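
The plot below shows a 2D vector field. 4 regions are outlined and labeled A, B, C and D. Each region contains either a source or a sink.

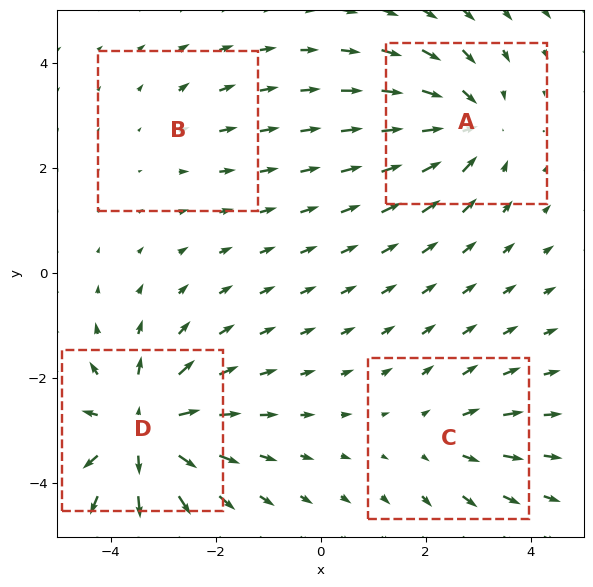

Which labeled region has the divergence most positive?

Divergence at each region's feature centre — A: about -5, B: about +2, C: about +3, D: about +7. Region D is most positive.

D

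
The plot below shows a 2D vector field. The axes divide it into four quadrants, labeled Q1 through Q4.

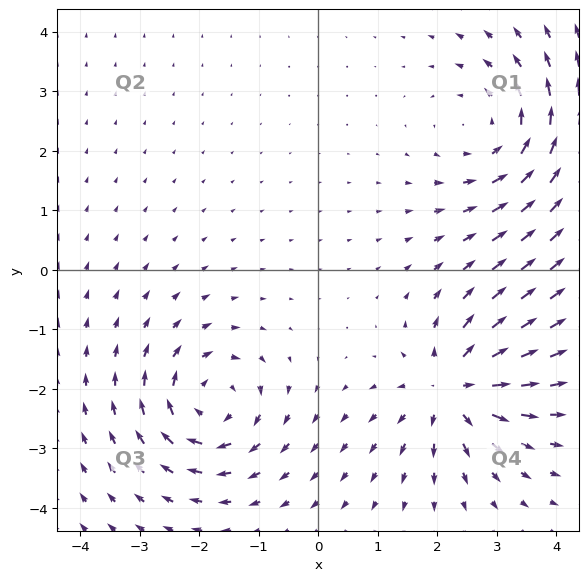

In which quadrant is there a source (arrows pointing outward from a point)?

The source sits at approximately (2.3, -2.0), which lies in quadrant Q4. The divergence there is about +6, positive as expected for a source.

Q4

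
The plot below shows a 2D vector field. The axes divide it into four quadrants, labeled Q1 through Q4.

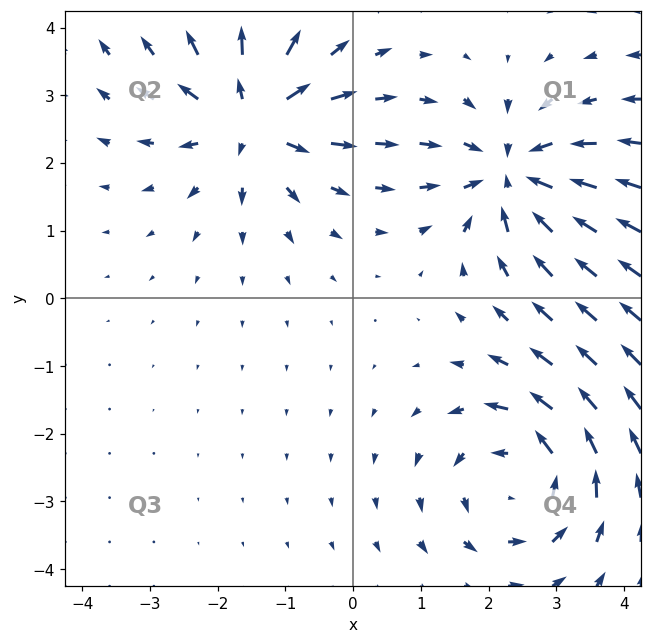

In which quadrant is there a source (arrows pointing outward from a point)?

The source sits at approximately (-1.5, 2.7), which lies in quadrant Q2. The divergence there is about +5, positive as expected for a source.

Q2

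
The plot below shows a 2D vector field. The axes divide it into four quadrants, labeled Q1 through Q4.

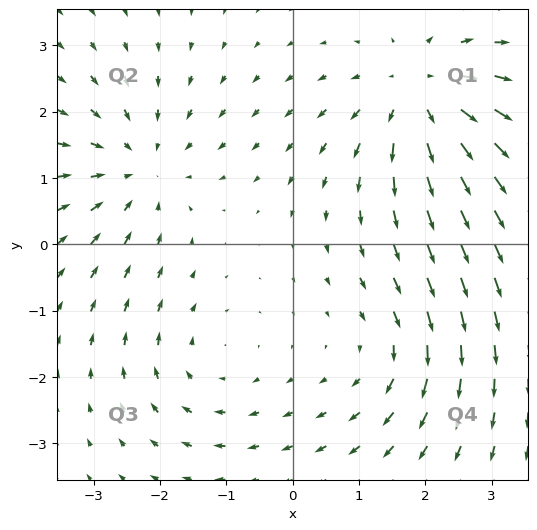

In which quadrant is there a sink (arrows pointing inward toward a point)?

Q2

The sink sits at approximately (-2.3, 1.2), which lies in quadrant Q2. The divergence there is about -4, negative as expected for a sink.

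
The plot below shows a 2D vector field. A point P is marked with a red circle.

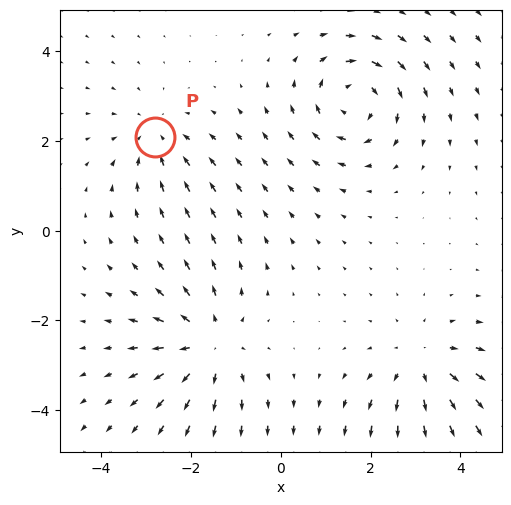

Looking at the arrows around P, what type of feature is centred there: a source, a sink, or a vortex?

sink

At P (-2.8, 2.1) the arrows converge inward. Divergence about -3, curl ≈0 — negative divergence with near-zero curl is a sink.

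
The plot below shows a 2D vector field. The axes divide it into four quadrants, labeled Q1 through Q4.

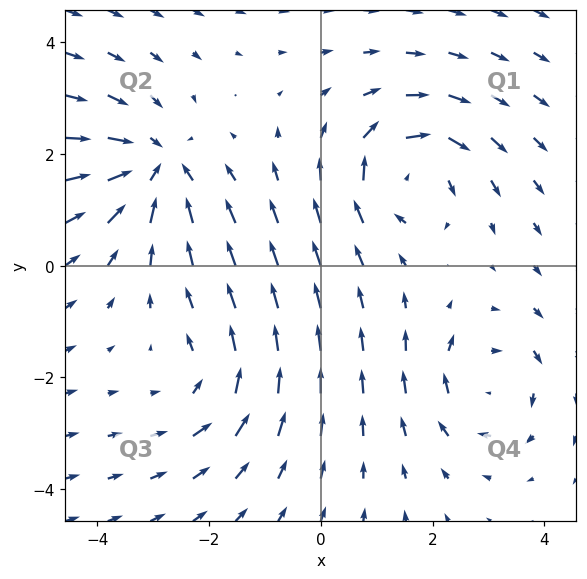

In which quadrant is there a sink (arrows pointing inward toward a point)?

Q2

The sink sits at approximately (-3.0, 1.8), which lies in quadrant Q2. The divergence there is about -5, negative as expected for a sink.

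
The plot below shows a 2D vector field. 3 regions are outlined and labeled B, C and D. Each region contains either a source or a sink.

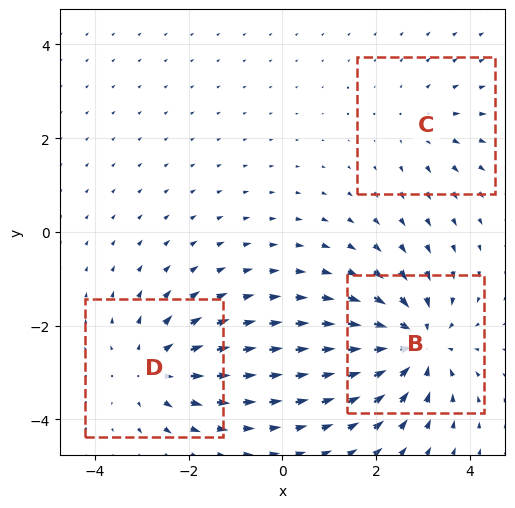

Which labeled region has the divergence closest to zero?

Divergence at each region's feature centre — B: about -4, C: about +2, D: about +3. Region C is closest to zero.

C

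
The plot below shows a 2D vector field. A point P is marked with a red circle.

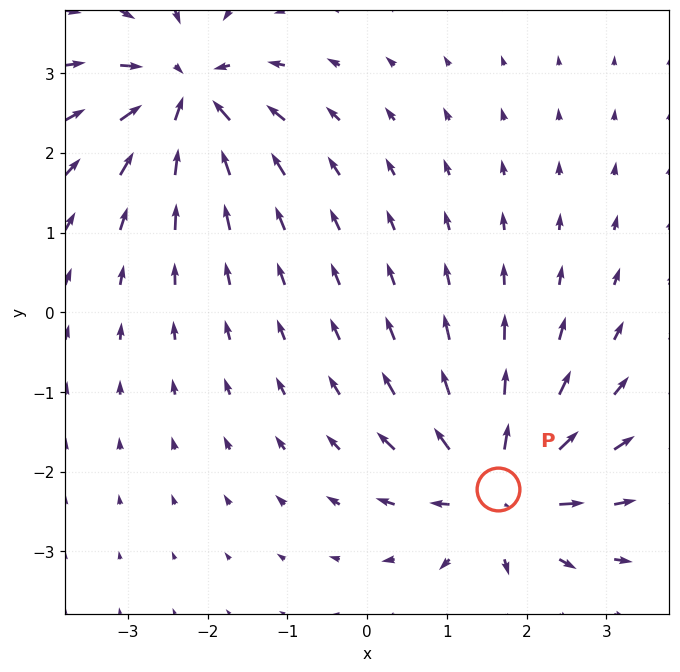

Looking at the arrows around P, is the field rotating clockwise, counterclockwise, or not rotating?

Near P at (1.6, -2.2) the arrows show no circulation. The curl there is ≈0.

not rotating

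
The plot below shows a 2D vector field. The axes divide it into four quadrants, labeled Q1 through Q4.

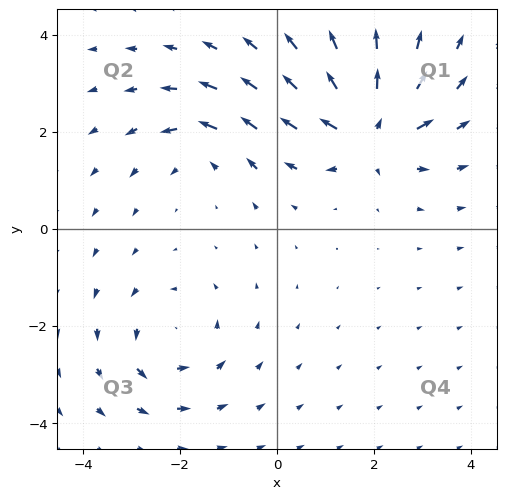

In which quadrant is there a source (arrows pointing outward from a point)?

The source sits at approximately (1.9, 2.0), which lies in quadrant Q1. The divergence there is about +6, positive as expected for a source.

Q1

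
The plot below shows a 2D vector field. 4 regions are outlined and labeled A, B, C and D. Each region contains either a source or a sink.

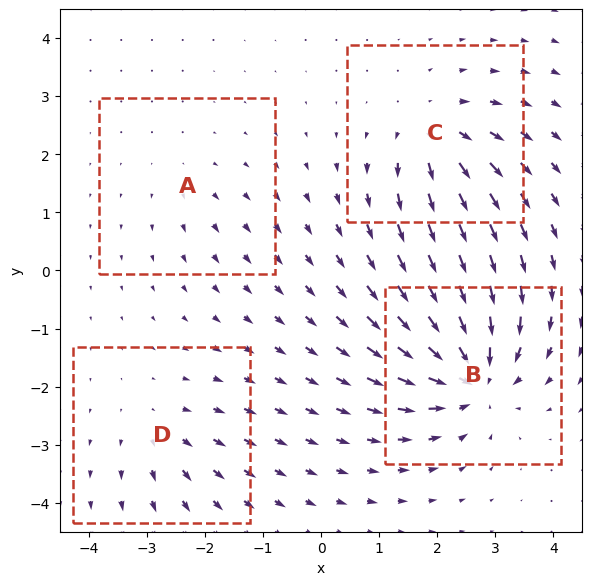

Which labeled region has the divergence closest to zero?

Divergence at each region's feature centre — A: about +2, B: about -9, C: about +6, D: about +4. Region A is closest to zero.

A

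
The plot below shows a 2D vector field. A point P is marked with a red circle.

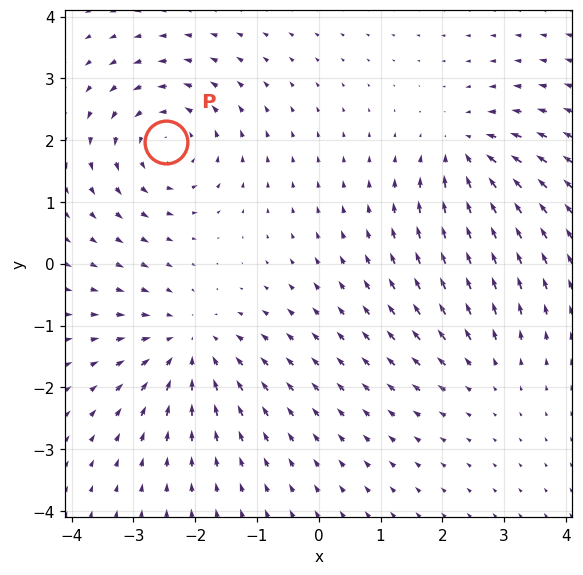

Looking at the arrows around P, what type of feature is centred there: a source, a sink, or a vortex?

vortex

At P (-2.5, 2.0) the arrows circulate counterclockwise. Divergence ≈0, curl about +5 — near-zero divergence with nonzero curl is a vortex.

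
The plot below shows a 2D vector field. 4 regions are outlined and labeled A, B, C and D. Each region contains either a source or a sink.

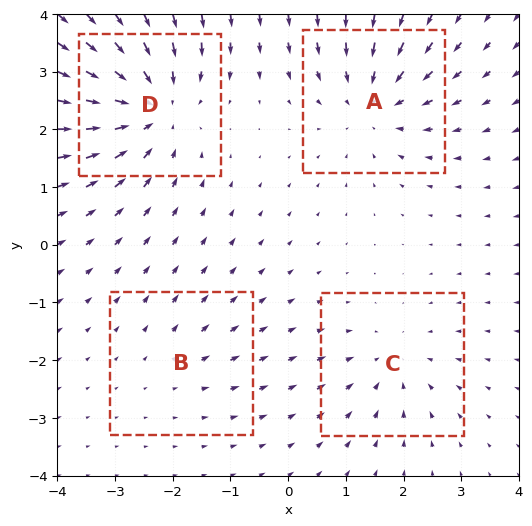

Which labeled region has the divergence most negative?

D

Divergence at each region's feature centre — A: about -5, B: about +2, C: about -3, D: about -6. Region D is most negative.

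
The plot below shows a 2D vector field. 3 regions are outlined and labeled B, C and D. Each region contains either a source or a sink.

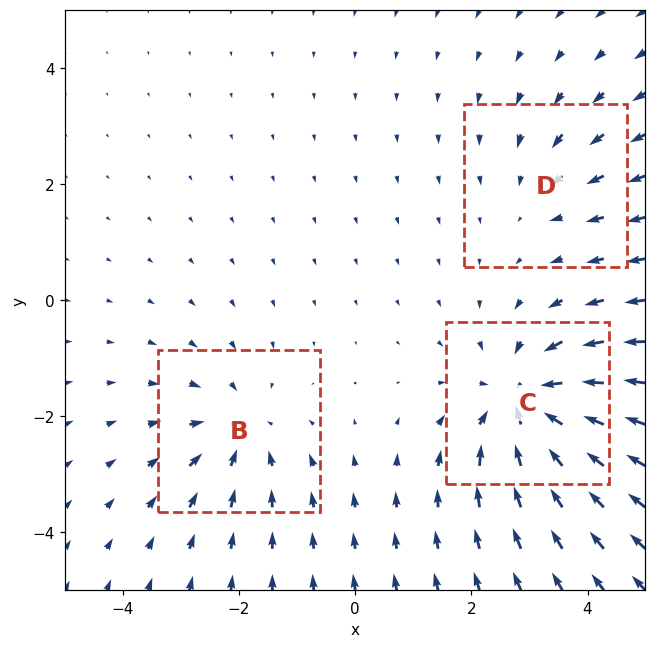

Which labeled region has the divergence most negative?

C

Divergence at each region's feature centre — B: about -3, C: about -5, D: about -2. Region C is most negative.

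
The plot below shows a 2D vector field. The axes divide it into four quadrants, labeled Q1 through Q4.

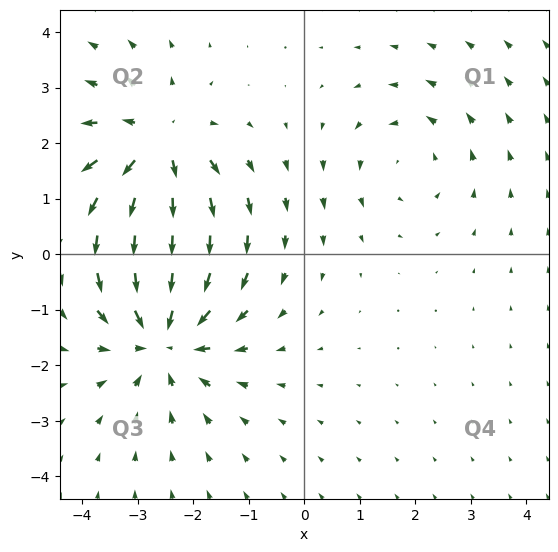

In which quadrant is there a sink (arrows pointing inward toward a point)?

Q3

The sink sits at approximately (-2.5, -1.5), which lies in quadrant Q3. The divergence there is about -4, negative as expected for a sink.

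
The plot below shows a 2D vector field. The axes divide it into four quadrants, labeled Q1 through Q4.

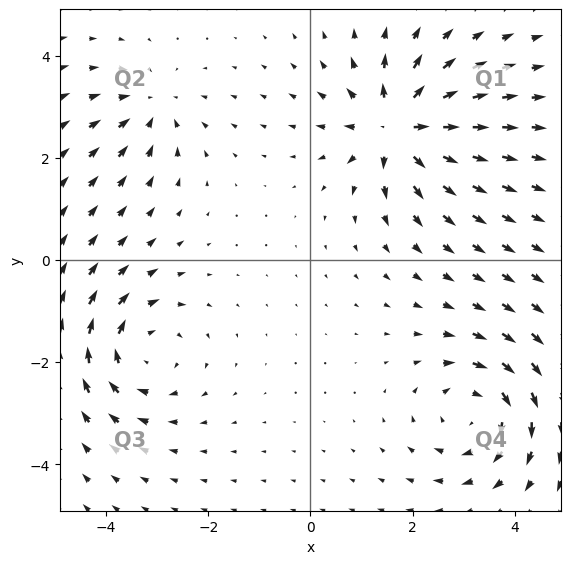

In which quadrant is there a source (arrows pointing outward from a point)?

Q1

The source sits at approximately (1.7, 2.6), which lies in quadrant Q1. The divergence there is about +6, positive as expected for a source.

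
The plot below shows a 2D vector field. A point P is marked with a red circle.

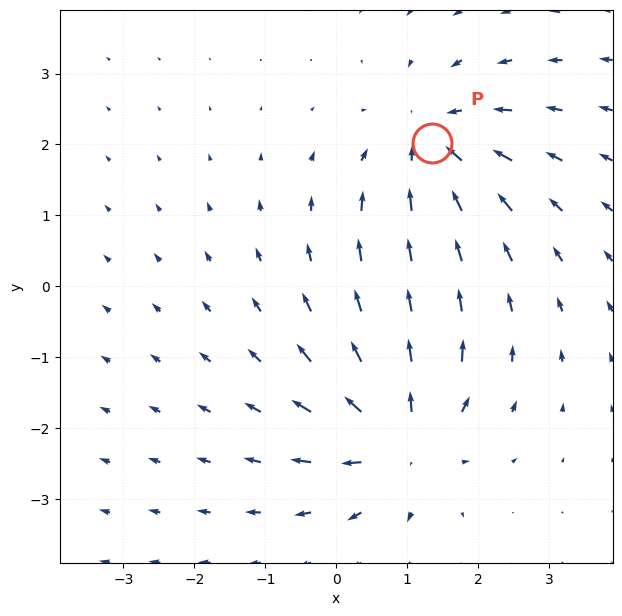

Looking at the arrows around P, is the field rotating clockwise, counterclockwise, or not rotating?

not rotating

Near P at (1.3, 2.0) the arrows show no circulation. The curl there is ≈0.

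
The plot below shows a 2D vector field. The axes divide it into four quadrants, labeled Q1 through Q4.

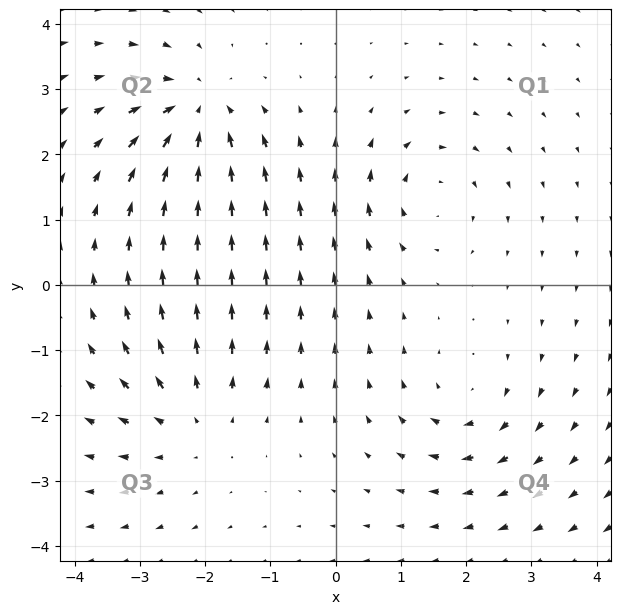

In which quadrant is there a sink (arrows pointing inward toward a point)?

The sink sits at approximately (-2.1, 2.7), which lies in quadrant Q2. The divergence there is about -6, negative as expected for a sink.

Q2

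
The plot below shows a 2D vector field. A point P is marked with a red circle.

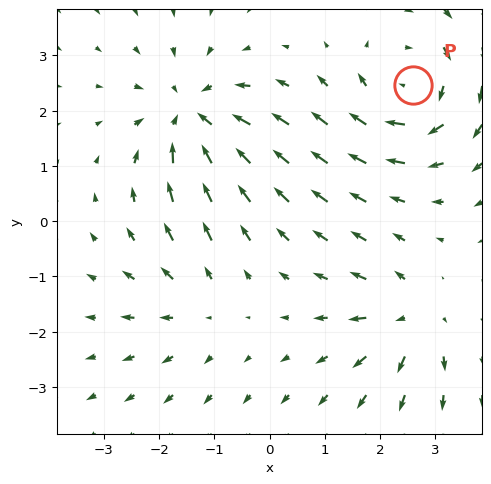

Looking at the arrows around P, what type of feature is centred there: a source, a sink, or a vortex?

vortex

At P (2.6, 2.5) the arrows circulate clockwise. Divergence ≈0, curl about -4 — near-zero divergence with nonzero curl is a vortex.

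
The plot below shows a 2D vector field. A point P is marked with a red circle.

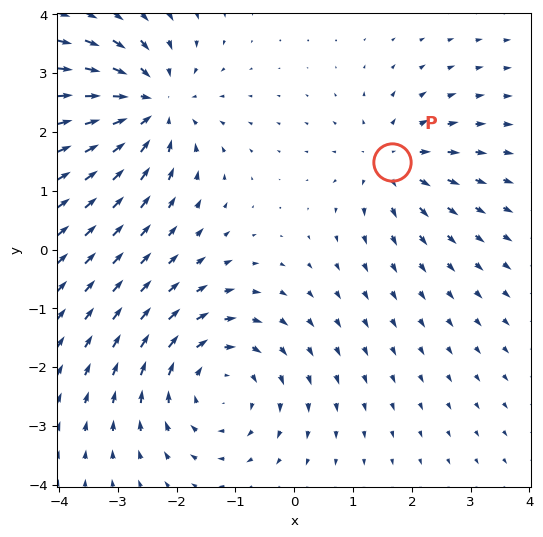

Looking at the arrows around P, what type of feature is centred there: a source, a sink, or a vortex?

source

At P (1.7, 1.5) the arrows spread outward. Divergence about +4, curl ≈0 — positive divergence with near-zero curl is a source.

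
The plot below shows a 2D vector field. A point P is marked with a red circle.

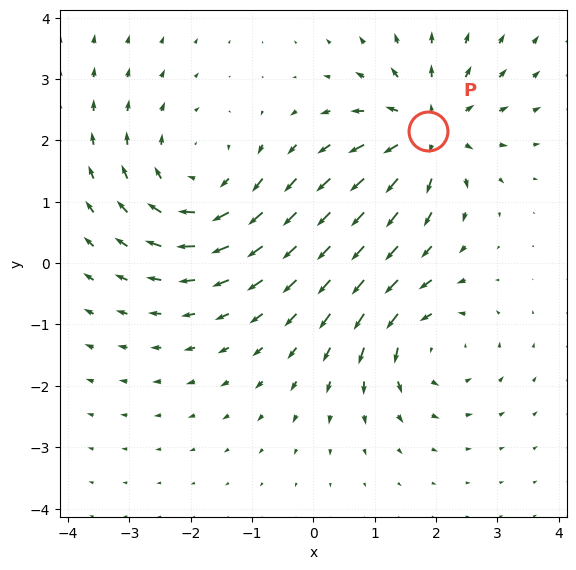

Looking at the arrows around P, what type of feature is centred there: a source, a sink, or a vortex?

source

At P (1.9, 2.2) the arrows spread outward. Divergence about +5, curl ≈0 — positive divergence with near-zero curl is a source.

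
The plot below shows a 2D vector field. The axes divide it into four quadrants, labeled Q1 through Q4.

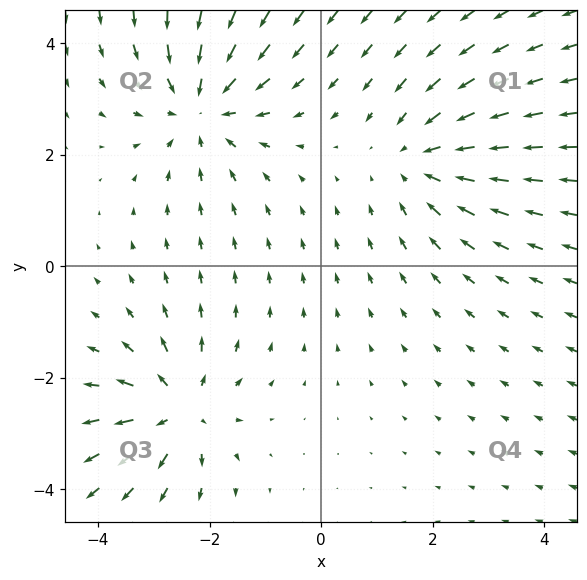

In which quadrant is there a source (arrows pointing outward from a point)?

Q3

The source sits at approximately (-2.5, -2.6), which lies in quadrant Q3. The divergence there is about +3, positive as expected for a source.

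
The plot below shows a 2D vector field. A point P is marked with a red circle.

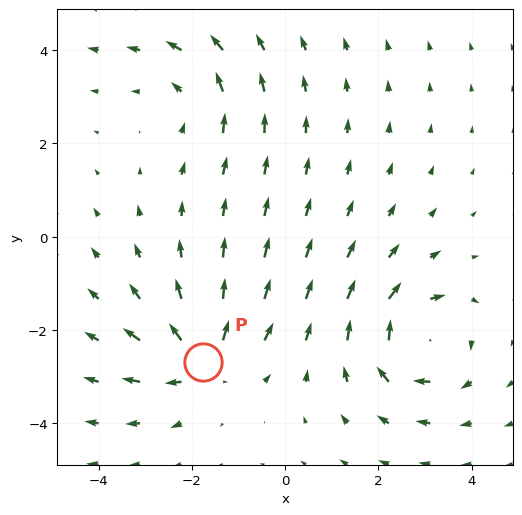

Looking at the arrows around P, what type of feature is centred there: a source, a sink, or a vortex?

At P (-1.8, -2.7) the arrows spread outward. Divergence about +5, curl ≈0 — positive divergence with near-zero curl is a source.

source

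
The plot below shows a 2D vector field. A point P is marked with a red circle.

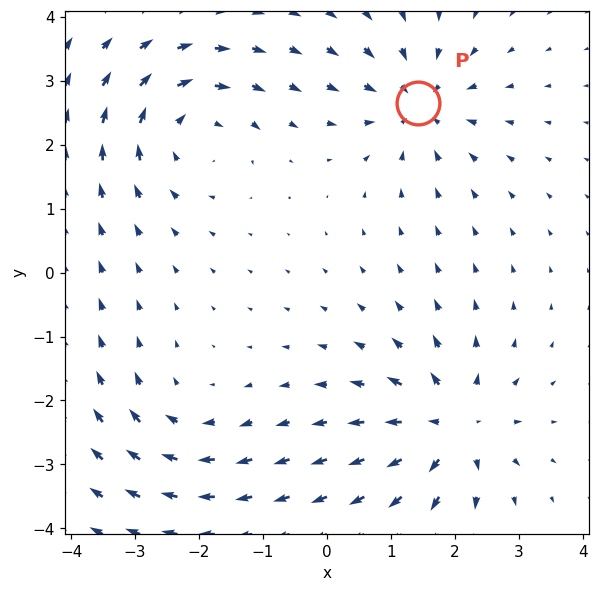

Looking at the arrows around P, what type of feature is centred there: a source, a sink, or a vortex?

sink

At P (1.4, 2.6) the arrows converge inward. Divergence about -5, curl ≈0 — negative divergence with near-zero curl is a sink.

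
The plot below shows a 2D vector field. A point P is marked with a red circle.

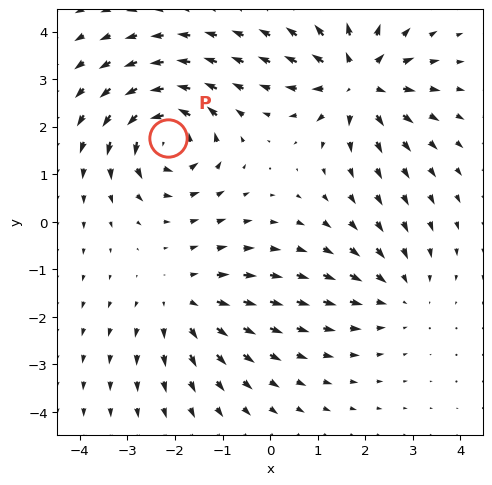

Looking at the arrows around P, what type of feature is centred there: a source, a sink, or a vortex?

At P (-2.1, 1.8) the arrows circulate counterclockwise. Divergence ≈0, curl about +6 — near-zero divergence with nonzero curl is a vortex.

vortex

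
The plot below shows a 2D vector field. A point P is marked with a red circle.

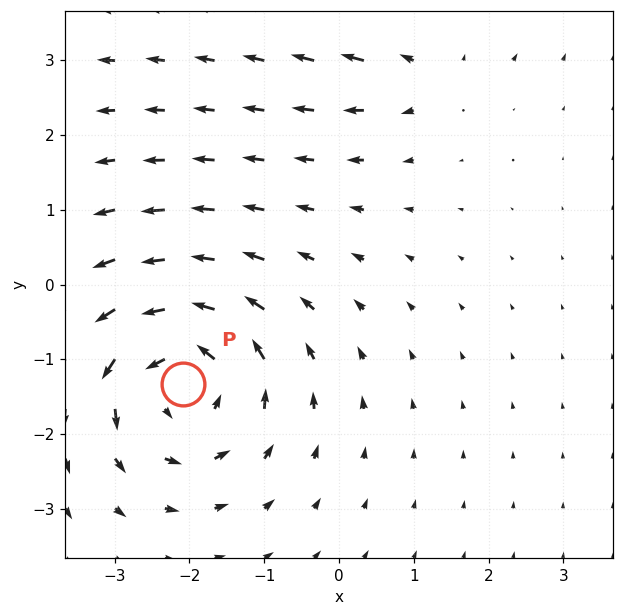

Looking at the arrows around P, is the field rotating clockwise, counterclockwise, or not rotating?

Near P at (-2.1, -1.3) the arrows circulate counterclockwise. The curl (z-component) there is about +5; positive curl means counterclockwise rotation.

counterclockwise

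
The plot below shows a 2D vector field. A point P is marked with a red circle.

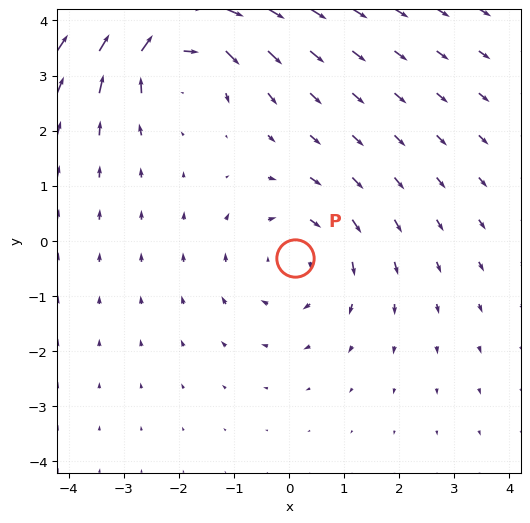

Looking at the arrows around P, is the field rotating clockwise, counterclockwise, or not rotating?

clockwise

Near P at (0.1, -0.3) the arrows circulate clockwise. The curl (z-component) there is about -3; negative curl means clockwise rotation.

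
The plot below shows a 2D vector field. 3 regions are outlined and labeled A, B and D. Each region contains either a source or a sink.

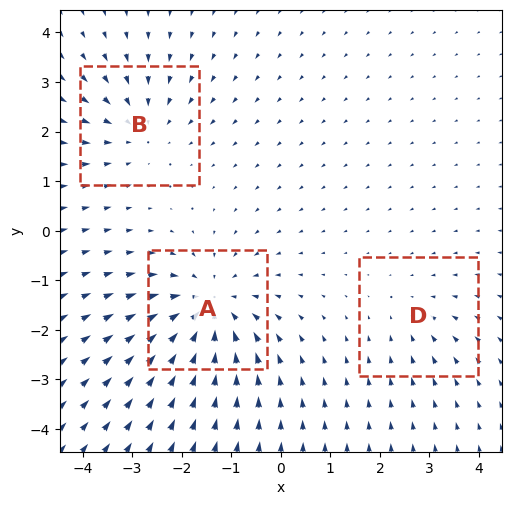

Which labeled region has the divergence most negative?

A

Divergence at each region's feature centre — A: about -5, B: about -3, D: about -2. Region A is most negative.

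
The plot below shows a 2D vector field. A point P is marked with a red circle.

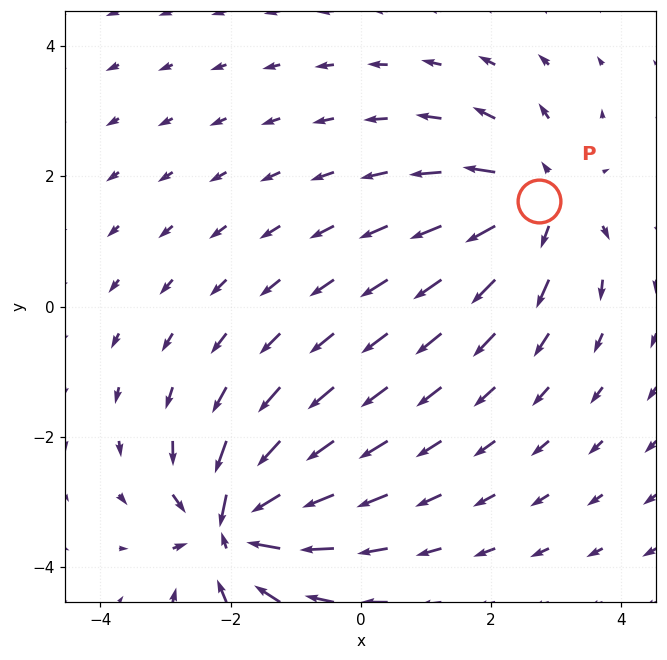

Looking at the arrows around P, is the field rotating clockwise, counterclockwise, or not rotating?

Near P at (2.7, 1.6) the arrows show no circulation. The curl there is ≈0.

not rotating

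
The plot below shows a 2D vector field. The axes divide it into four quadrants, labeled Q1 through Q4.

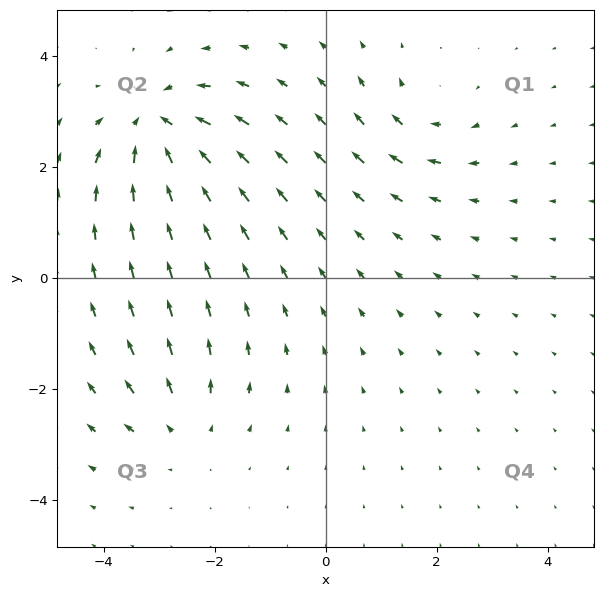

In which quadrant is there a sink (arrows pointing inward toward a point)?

Q2

The sink sits at approximately (-3.1, 2.8), which lies in quadrant Q2. The divergence there is about -6, negative as expected for a sink.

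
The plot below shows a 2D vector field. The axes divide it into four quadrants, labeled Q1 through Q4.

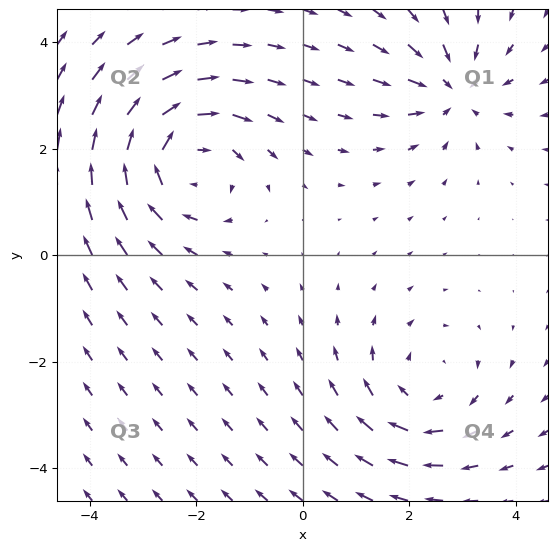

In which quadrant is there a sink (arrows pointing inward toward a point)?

The sink sits at approximately (2.8, 3.1), which lies in quadrant Q1. The divergence there is about -4, negative as expected for a sink.

Q1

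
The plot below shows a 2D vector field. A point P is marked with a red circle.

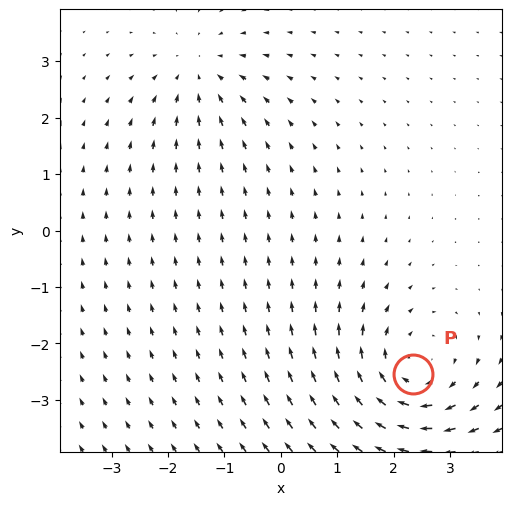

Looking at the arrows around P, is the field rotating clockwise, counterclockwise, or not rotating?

Near P at (2.3, -2.5) the arrows circulate clockwise. The curl (z-component) there is about -4; negative curl means clockwise rotation.

clockwise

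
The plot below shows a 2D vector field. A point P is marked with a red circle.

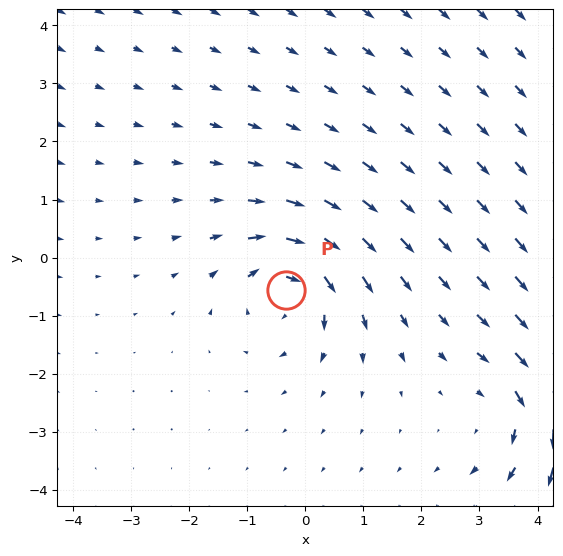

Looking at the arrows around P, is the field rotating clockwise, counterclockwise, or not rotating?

Near P at (-0.3, -0.6) the arrows circulate clockwise. The curl (z-component) there is about -4; negative curl means clockwise rotation.

clockwise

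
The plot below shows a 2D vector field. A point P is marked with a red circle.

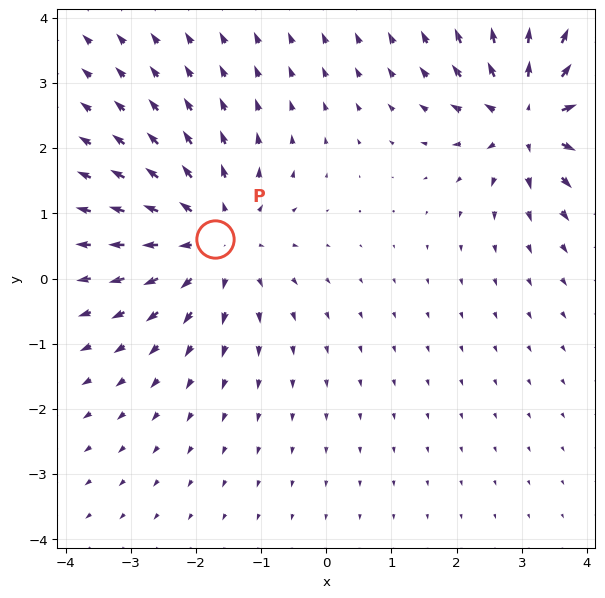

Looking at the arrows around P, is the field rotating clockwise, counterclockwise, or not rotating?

Near P at (-1.7, 0.6) the arrows show no circulation. The curl there is ≈0.

not rotating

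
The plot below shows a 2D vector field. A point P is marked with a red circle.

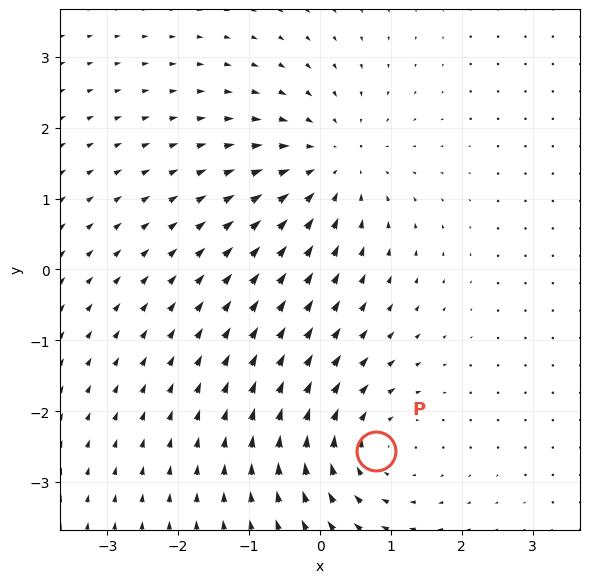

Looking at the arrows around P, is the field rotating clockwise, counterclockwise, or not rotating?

Near P at (0.8, -2.6) the arrows circulate clockwise. The curl (z-component) there is about -4; negative curl means clockwise rotation.

clockwise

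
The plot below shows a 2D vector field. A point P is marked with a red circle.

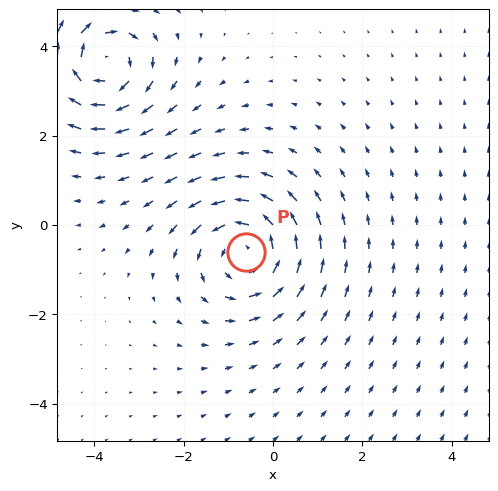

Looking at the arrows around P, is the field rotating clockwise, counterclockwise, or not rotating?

counterclockwise

Near P at (-0.6, -0.6) the arrows circulate counterclockwise. The curl (z-component) there is about +3; positive curl means counterclockwise rotation.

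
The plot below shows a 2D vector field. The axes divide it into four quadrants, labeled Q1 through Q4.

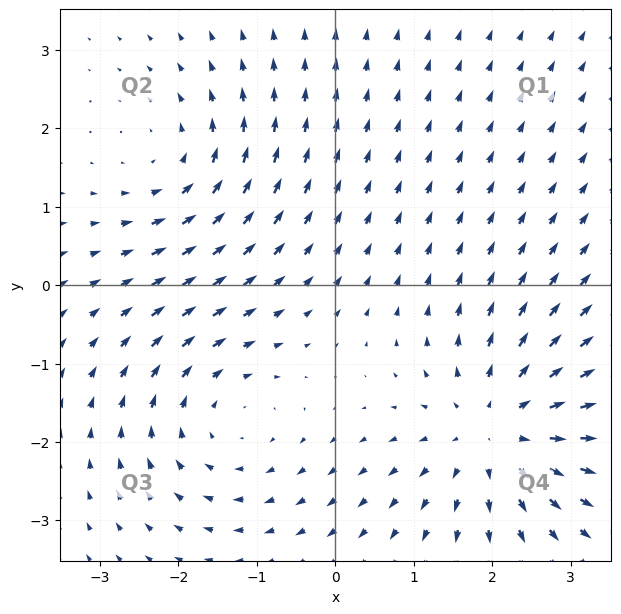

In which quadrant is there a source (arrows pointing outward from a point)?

Q4

The source sits at approximately (2.1, -1.9), which lies in quadrant Q4. The divergence there is about +5, positive as expected for a source.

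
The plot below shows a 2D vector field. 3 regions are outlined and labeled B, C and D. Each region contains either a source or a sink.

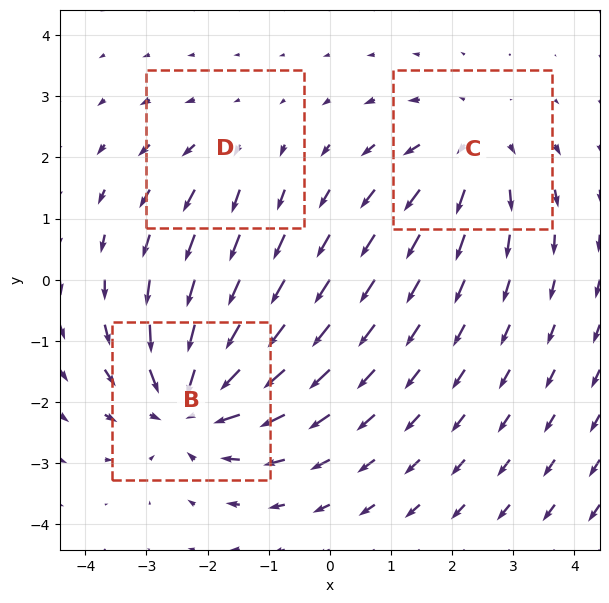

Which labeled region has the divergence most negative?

Divergence at each region's feature centre — B: about -5, C: about +3, D: about +2. Region B is most negative.

B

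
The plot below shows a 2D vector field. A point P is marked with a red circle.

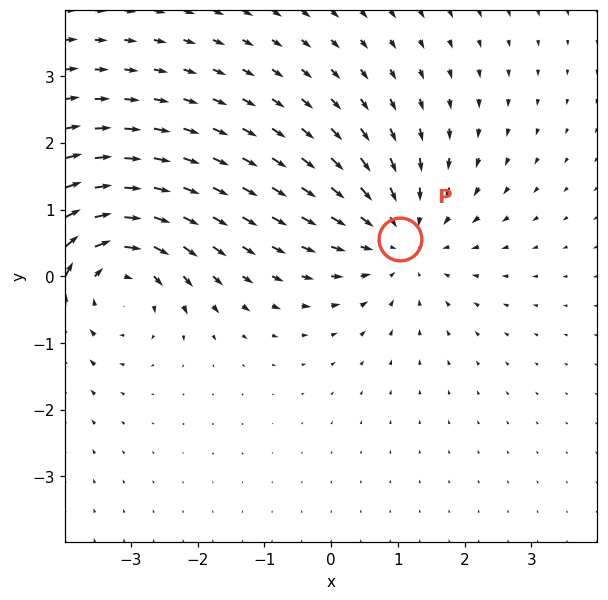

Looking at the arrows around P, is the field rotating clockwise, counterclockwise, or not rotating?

not rotating

Near P at (1.0, 0.6) the arrows show no circulation. The curl there is ≈0.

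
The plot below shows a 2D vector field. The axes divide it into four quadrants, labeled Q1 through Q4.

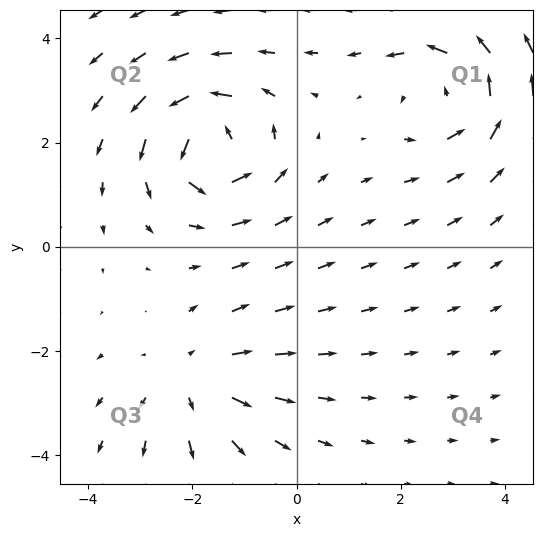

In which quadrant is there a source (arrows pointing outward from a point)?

Q3

The source sits at approximately (-2.0, -2.6), which lies in quadrant Q3. The divergence there is about +3, positive as expected for a source.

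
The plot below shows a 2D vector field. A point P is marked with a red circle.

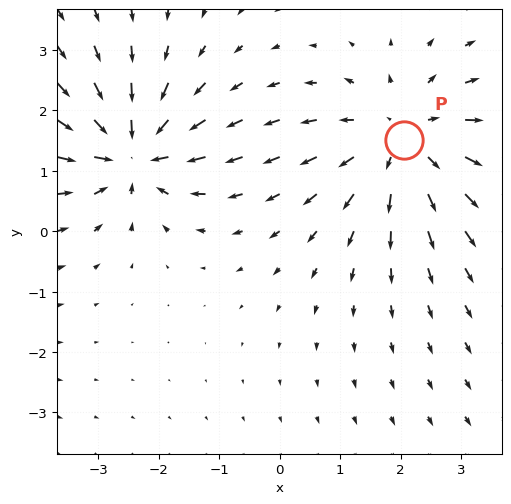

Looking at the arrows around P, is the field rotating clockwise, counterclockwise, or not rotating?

Near P at (2.1, 1.5) the arrows show no circulation. The curl there is ≈0.

not rotating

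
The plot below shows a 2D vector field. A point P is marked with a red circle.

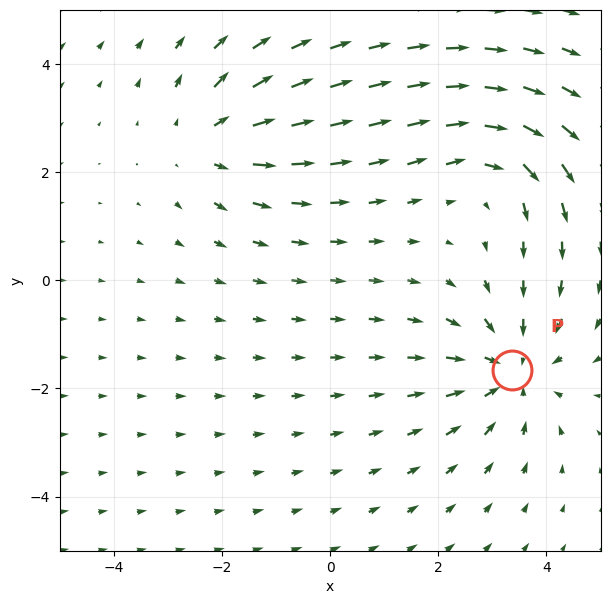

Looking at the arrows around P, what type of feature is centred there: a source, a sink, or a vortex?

At P (3.4, -1.7) the arrows converge inward. Divergence about -4, curl ≈0 — negative divergence with near-zero curl is a sink.

sink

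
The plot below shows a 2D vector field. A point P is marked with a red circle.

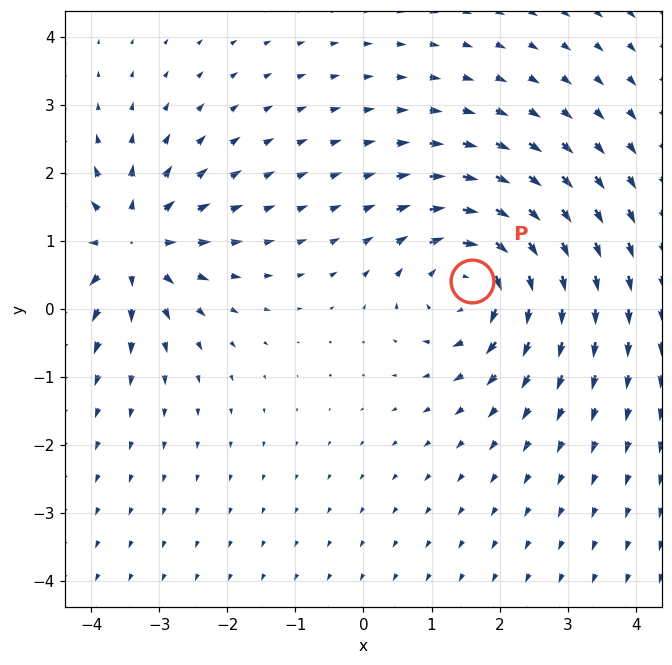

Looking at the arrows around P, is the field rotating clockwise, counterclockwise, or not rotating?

clockwise

Near P at (1.6, 0.4) the arrows circulate clockwise. The curl (z-component) there is about -4; negative curl means clockwise rotation.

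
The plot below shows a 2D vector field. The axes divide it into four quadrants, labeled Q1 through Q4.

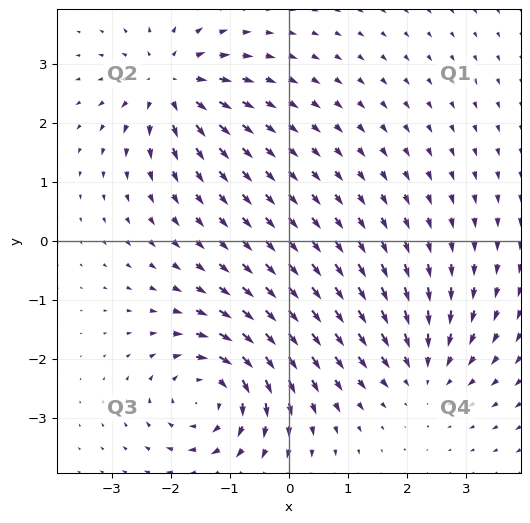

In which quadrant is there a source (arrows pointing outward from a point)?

Q2

The source sits at approximately (-2.0, 2.7), which lies in quadrant Q2. The divergence there is about +6, positive as expected for a source.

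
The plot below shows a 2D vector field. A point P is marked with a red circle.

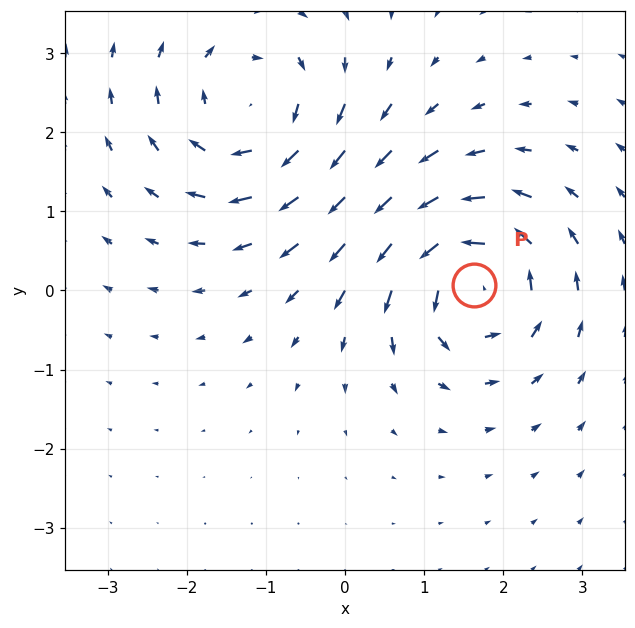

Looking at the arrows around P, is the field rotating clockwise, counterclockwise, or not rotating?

counterclockwise

Near P at (1.6, 0.1) the arrows circulate counterclockwise. The curl (z-component) there is about +6; positive curl means counterclockwise rotation.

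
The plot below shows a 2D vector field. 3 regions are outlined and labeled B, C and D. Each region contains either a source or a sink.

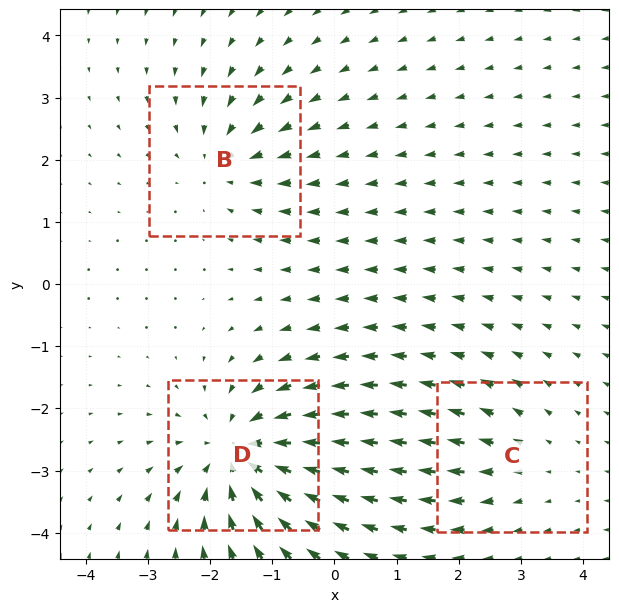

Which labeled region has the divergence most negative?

Divergence at each region's feature centre — B: about -3, C: about +2, D: about -5. Region D is most negative.

D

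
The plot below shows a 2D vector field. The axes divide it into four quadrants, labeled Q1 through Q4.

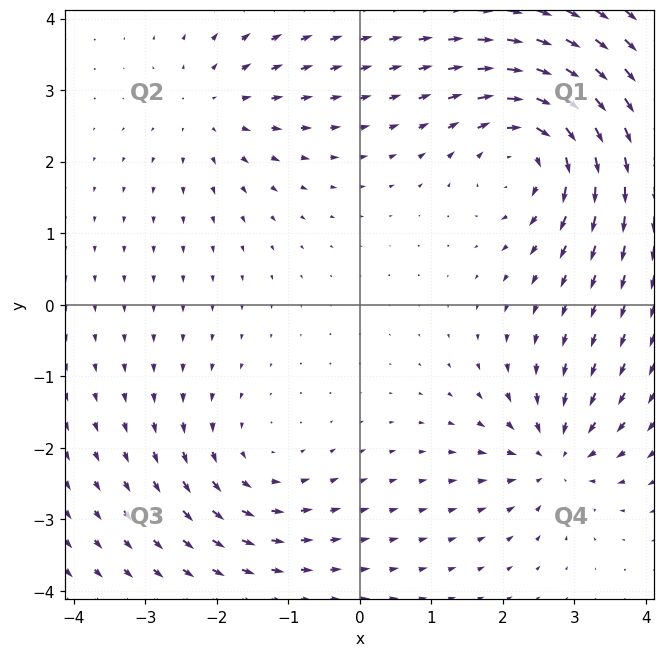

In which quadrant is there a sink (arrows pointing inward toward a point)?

Q4

The sink sits at approximately (2.7, -2.1), which lies in quadrant Q4. The divergence there is about -5, negative as expected for a sink.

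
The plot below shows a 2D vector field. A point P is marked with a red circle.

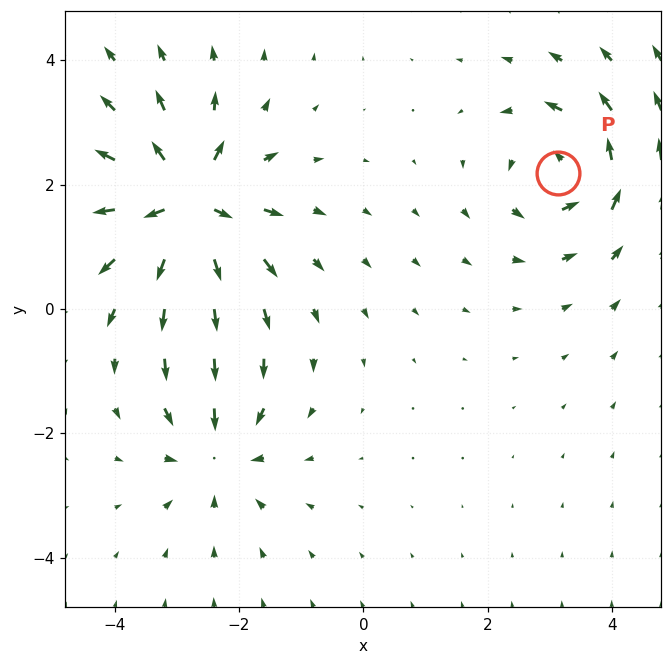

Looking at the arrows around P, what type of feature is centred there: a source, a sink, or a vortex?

At P (3.1, 2.2) the arrows circulate counterclockwise. Divergence ≈0, curl about +4 — near-zero divergence with nonzero curl is a vortex.

vortex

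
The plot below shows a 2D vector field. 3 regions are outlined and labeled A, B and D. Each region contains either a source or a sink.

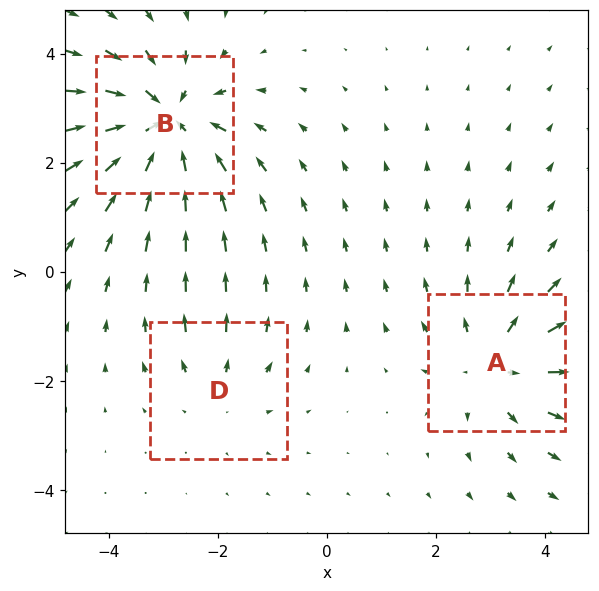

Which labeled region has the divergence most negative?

B

Divergence at each region's feature centre — A: about +3, B: about -4, D: about +2. Region B is most negative.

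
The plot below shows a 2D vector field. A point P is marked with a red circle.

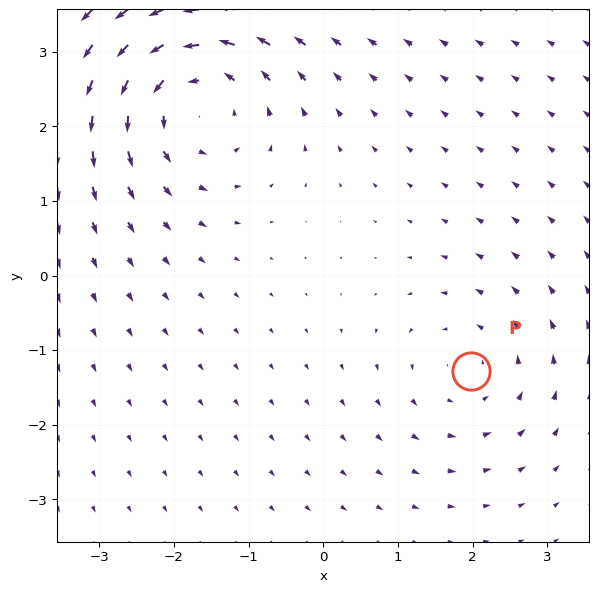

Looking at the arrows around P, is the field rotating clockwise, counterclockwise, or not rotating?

Near P at (2.0, -1.3) the arrows circulate counterclockwise. The curl (z-component) there is about +3; positive curl means counterclockwise rotation.

counterclockwise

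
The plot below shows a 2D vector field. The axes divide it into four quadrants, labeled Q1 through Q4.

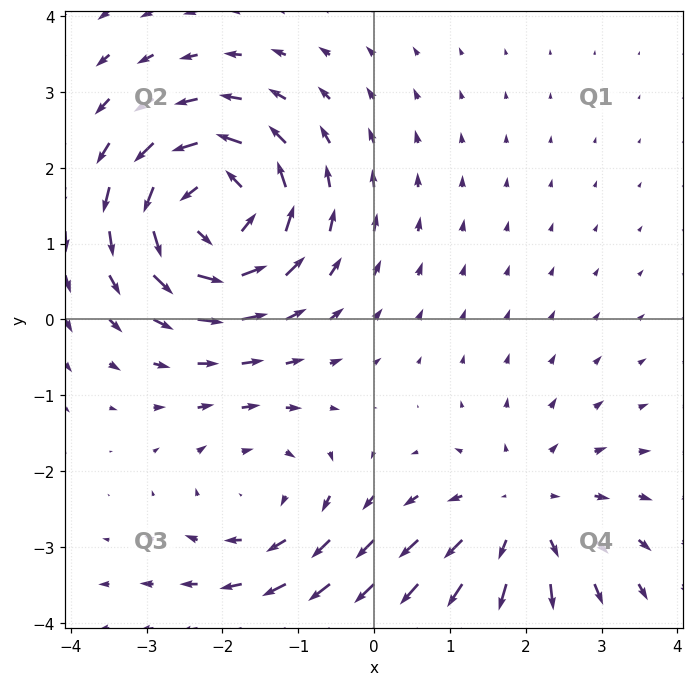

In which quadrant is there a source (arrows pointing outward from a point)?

Q4

The source sits at approximately (1.9, -2.6), which lies in quadrant Q4. The divergence there is about +3, positive as expected for a source.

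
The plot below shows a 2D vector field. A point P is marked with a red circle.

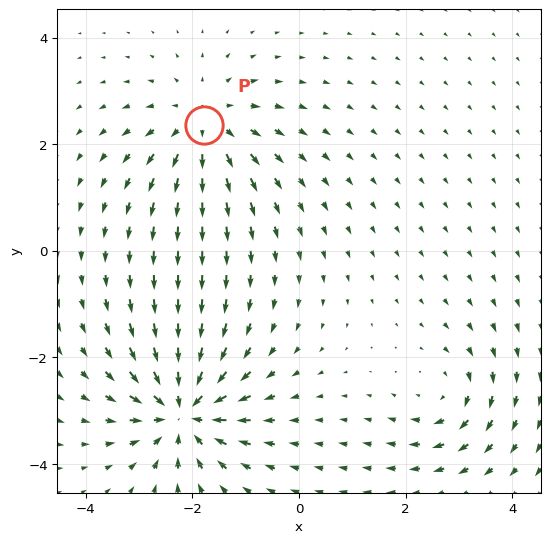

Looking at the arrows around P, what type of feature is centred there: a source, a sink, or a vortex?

source

At P (-1.8, 2.4) the arrows spread outward. Divergence about +4, curl ≈0 — positive divergence with near-zero curl is a source.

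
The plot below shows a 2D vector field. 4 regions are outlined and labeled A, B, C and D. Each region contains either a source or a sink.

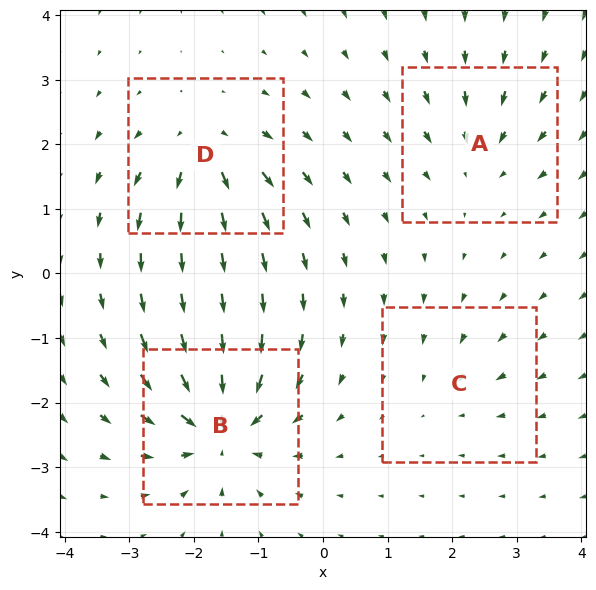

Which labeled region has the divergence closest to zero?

Divergence at each region's feature centre — A: about -4, B: about -9, C: about -3, D: about +6. Region C is closest to zero.

C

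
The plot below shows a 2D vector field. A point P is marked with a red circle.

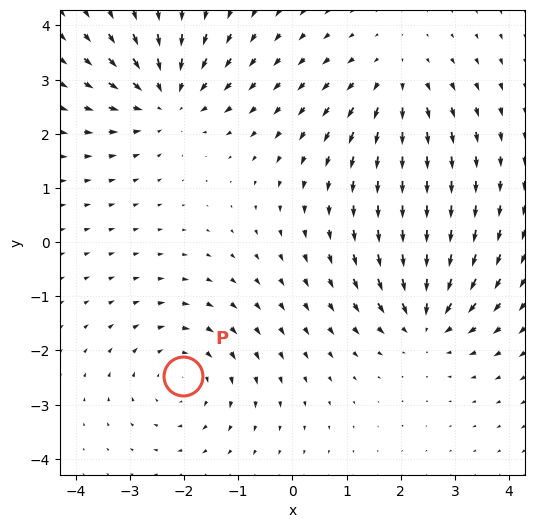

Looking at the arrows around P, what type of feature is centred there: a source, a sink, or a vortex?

At P (-2.0, -2.5) the arrows circulate clockwise. Divergence ≈0, curl about -4 — near-zero divergence with nonzero curl is a vortex.

vortex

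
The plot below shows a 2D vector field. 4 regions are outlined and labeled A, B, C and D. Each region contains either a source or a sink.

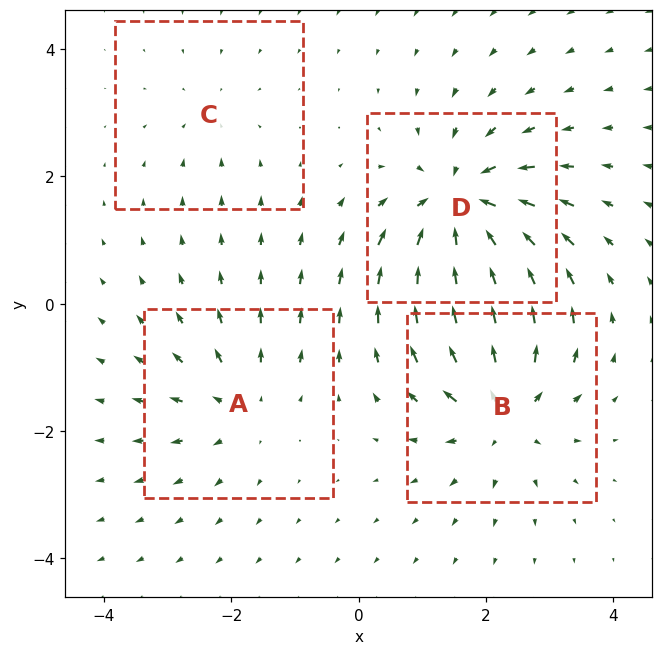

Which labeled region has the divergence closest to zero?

C

Divergence at each region's feature centre — A: about +4, B: about +6, C: about -2, D: about -7. Region C is closest to zero.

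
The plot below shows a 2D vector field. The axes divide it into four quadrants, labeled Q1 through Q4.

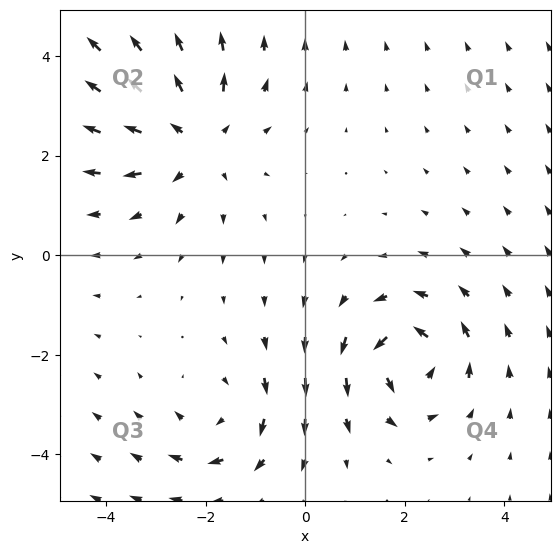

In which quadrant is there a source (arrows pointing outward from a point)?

Q2

The source sits at approximately (-2.2, 2.3), which lies in quadrant Q2. The divergence there is about +3, positive as expected for a source.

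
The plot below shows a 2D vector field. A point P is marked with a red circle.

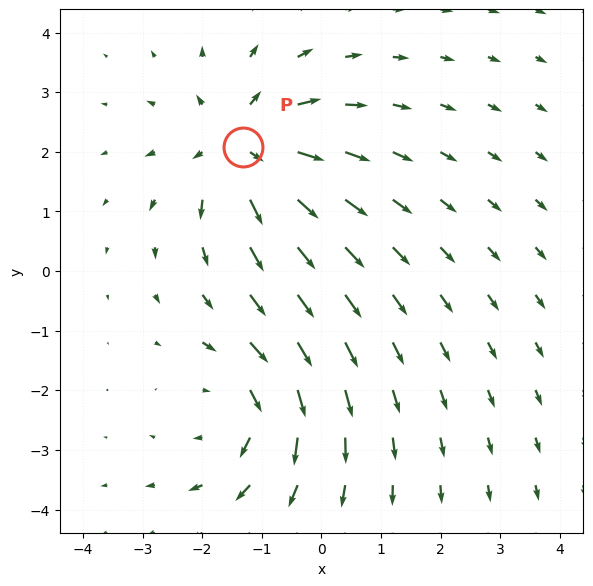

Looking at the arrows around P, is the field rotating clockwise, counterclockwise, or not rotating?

Near P at (-1.3, 2.1) the arrows show no circulation. The curl there is ≈0.

not rotating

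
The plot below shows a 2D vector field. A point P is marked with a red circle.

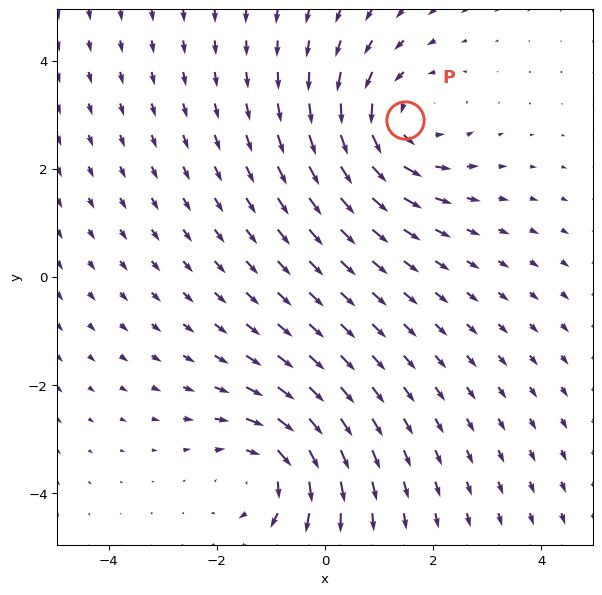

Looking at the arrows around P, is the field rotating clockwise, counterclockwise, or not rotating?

Near P at (1.5, 2.9) the arrows circulate counterclockwise. The curl (z-component) there is about +4; positive curl means counterclockwise rotation.

counterclockwise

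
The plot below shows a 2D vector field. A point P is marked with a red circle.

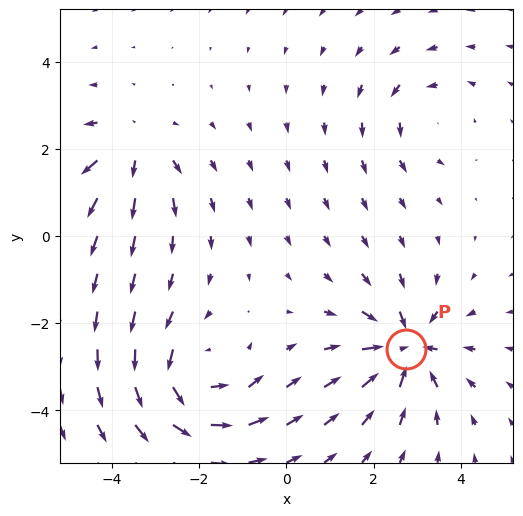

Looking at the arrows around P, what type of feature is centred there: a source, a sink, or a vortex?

At P (2.7, -2.6) the arrows converge inward. Divergence about -6, curl ≈0 — negative divergence with near-zero curl is a sink.

sink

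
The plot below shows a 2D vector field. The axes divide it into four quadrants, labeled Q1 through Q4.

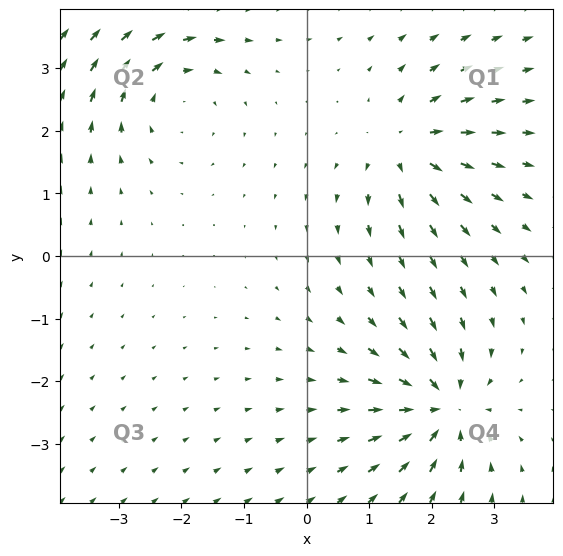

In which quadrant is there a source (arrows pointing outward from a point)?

The source sits at approximately (1.6, 1.7), which lies in quadrant Q1. The divergence there is about +4, positive as expected for a source.

Q1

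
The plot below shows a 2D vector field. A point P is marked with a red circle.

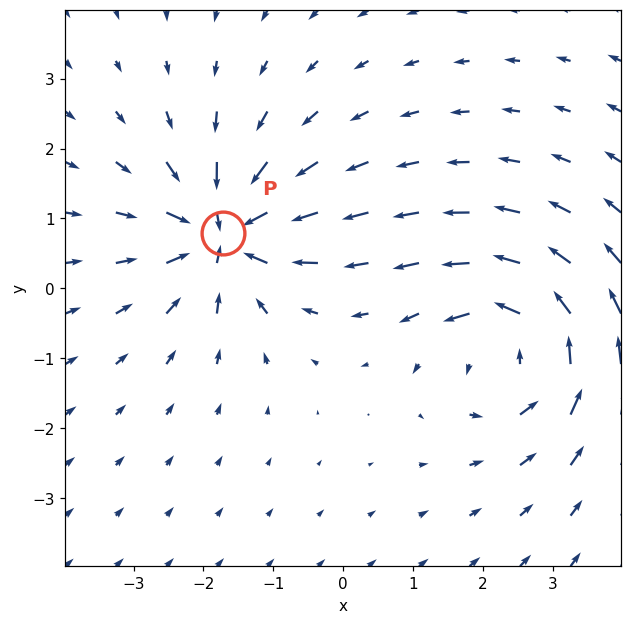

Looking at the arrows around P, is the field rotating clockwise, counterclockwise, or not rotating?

Near P at (-1.7, 0.8) the arrows show no circulation. The curl there is ≈0.

not rotating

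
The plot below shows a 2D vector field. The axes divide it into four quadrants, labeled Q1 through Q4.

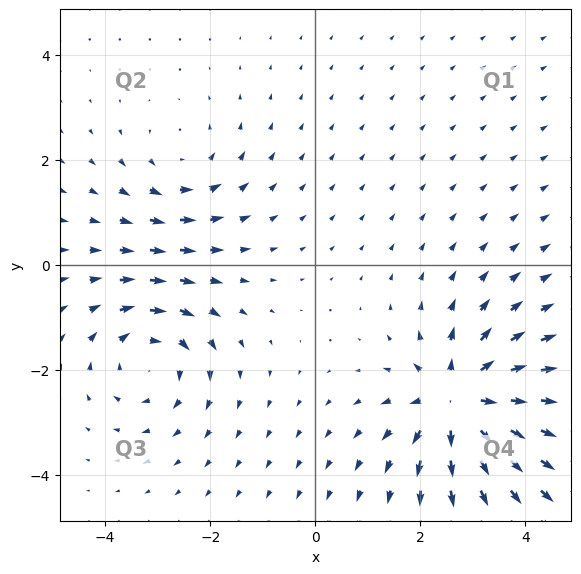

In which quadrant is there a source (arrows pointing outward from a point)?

The source sits at approximately (2.8, -2.6), which lies in quadrant Q4. The divergence there is about +6, positive as expected for a source.

Q4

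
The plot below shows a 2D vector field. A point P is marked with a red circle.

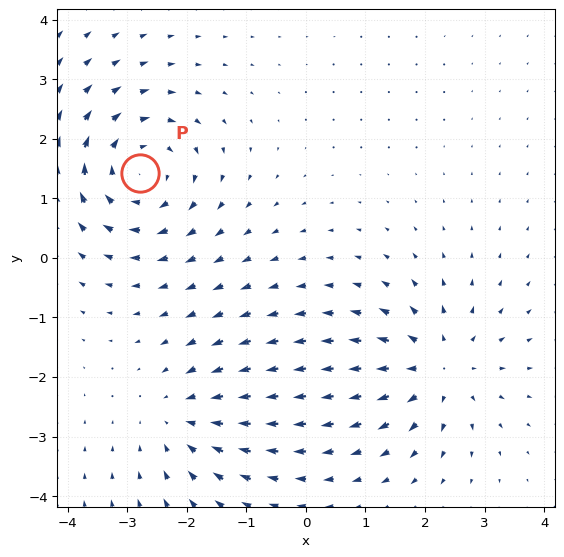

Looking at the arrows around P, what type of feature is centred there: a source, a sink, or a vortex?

vortex

At P (-2.8, 1.4) the arrows circulate clockwise. Divergence ≈0, curl about -5 — near-zero divergence with nonzero curl is a vortex.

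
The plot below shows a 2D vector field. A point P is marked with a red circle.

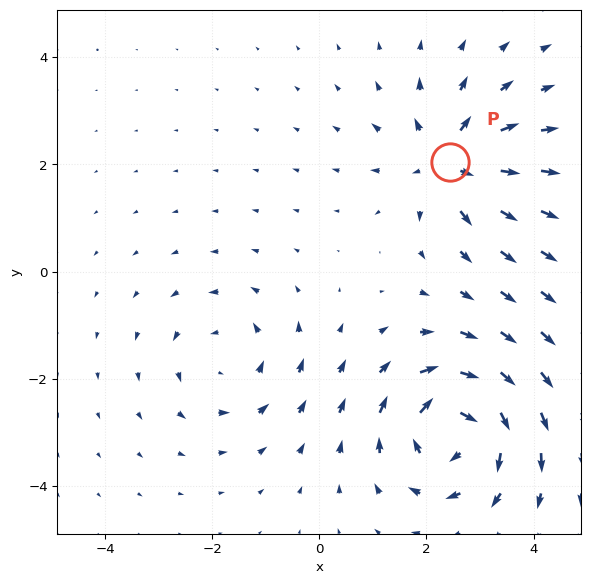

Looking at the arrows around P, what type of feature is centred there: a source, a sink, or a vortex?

source

At P (2.4, 2.0) the arrows spread outward. Divergence about +5, curl ≈0 — positive divergence with near-zero curl is a source.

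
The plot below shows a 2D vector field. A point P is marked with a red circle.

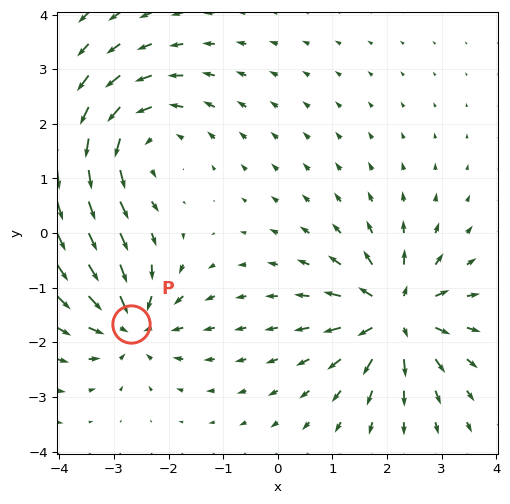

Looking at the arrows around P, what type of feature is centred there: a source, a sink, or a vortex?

At P (-2.7, -1.7) the arrows converge inward. Divergence about -5, curl ≈0 — negative divergence with near-zero curl is a sink.

sink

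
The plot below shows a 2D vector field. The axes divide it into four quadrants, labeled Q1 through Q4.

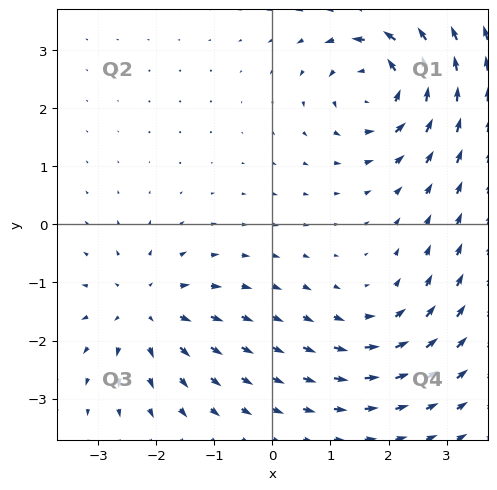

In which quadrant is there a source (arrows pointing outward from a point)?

The source sits at approximately (-2.2, -1.5), which lies in quadrant Q3. The divergence there is about +3, positive as expected for a source.

Q3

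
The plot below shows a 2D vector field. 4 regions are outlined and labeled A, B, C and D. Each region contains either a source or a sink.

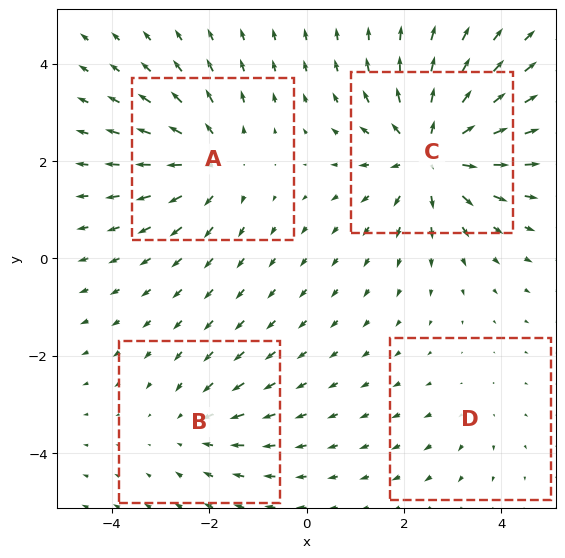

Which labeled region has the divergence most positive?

Divergence at each region's feature centre — A: about +4, B: about -3, C: about +6, D: about +2. Region C is most positive.

C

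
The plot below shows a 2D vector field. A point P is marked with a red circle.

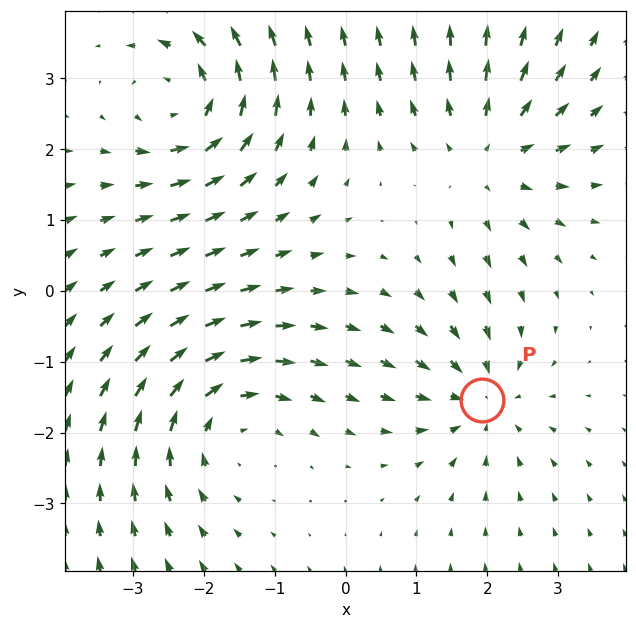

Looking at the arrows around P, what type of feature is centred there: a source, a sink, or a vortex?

sink

At P (1.9, -1.5) the arrows converge inward. Divergence about -3, curl ≈0 — negative divergence with near-zero curl is a sink.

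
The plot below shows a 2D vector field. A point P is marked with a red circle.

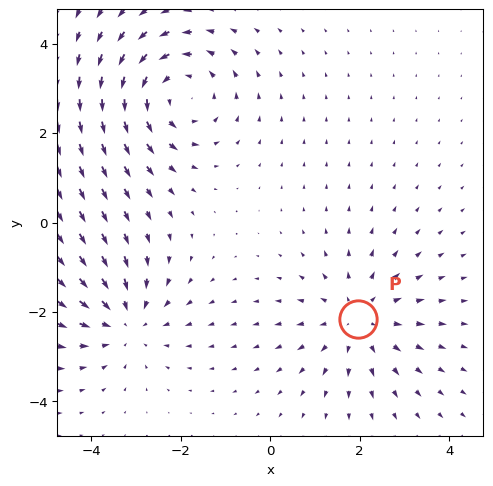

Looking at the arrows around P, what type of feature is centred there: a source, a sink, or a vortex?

At P (2.0, -2.2) the arrows spread outward. Divergence about +3, curl ≈0 — positive divergence with near-zero curl is a source.

source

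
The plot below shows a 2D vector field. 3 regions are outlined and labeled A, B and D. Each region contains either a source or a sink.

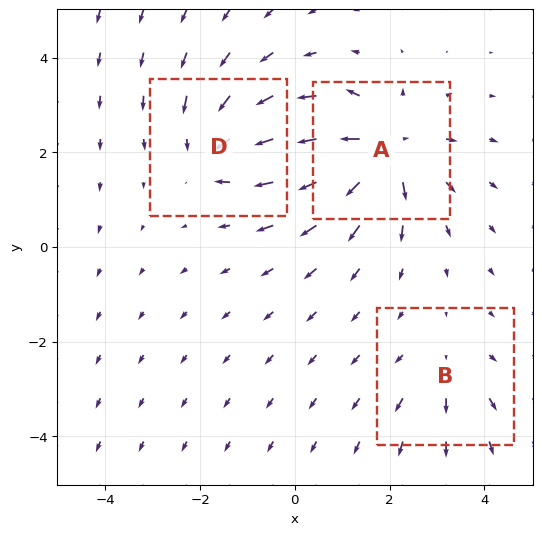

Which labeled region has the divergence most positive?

Divergence at each region's feature centre — A: about +5, B: about +2, D: about -3. Region A is most positive.

A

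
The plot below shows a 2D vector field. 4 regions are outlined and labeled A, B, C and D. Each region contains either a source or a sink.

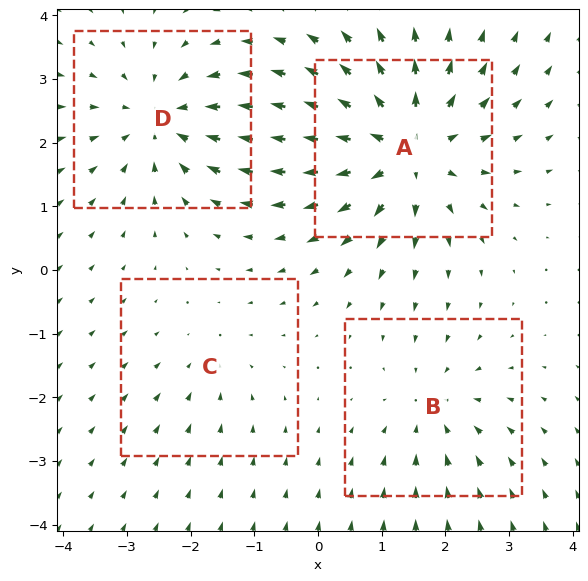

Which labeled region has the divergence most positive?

A

Divergence at each region's feature centre — A: about +6, B: about -3, C: about -2, D: about -4. Region A is most positive.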